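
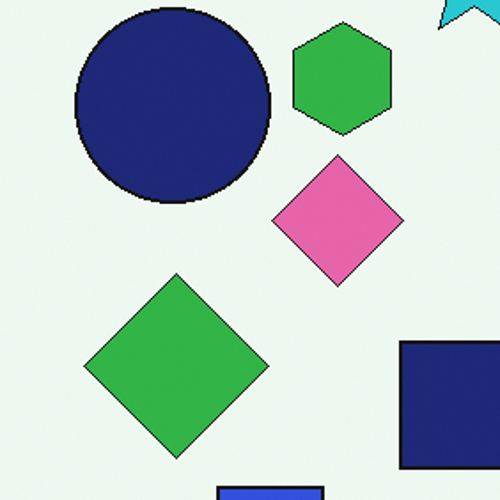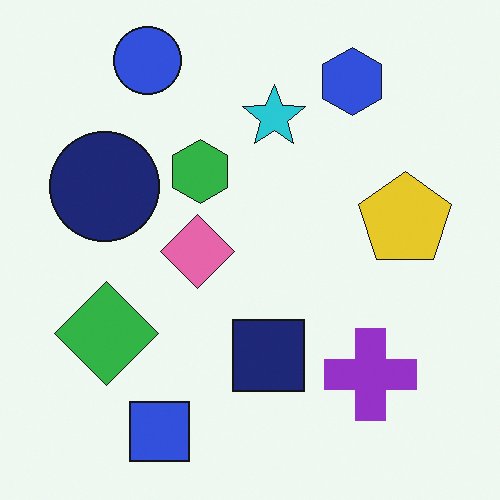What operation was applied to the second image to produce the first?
It was cropped tightly and scaled back up.

The visible shapes are larger and the field of view is narrower; shapes near the original edges may be partly or wholly outside the frame — a crop-and-rescale.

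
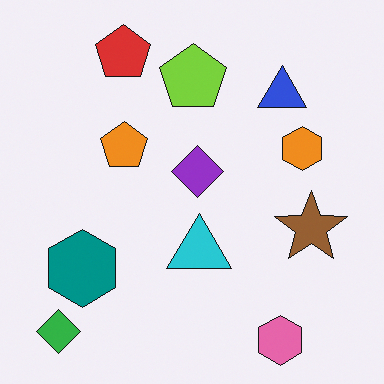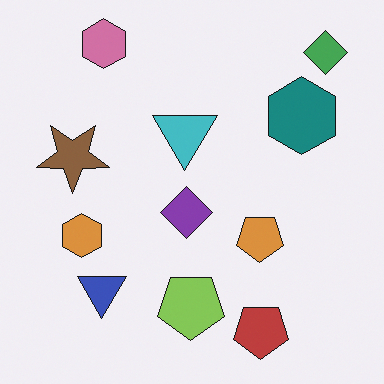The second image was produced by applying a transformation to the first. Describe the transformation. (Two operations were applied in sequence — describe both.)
The transformation is: rotated 180°, then slightly desaturated.

The green diamond sits in the bottom-left of the first image and the top-right of the second — consistent with a whole-image 180° rotation. All colors are more muted and greyish — a global saturation change.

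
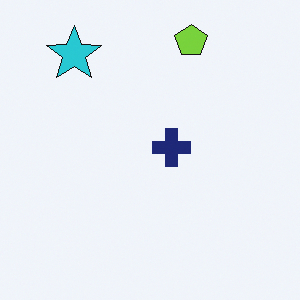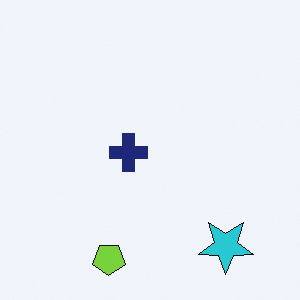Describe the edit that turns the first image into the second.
The second image is the first rotated 180°.

The cyan star sits in the top-left of the first image and the bottom-right of the second — consistent with a whole-image 180° rotation.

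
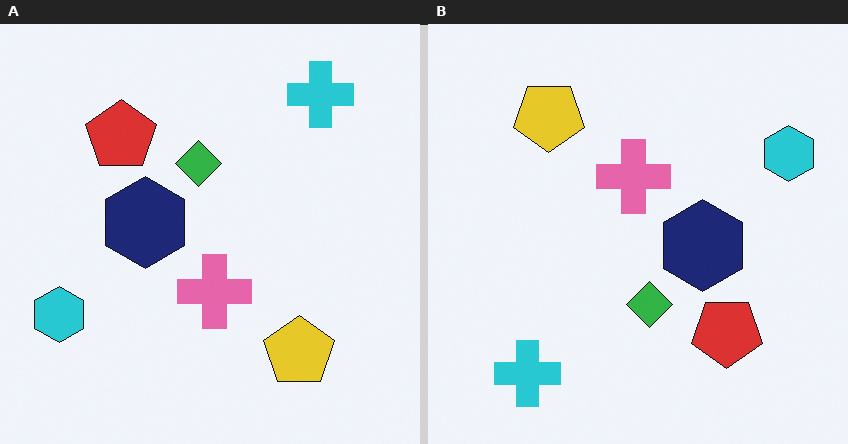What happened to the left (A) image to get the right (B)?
Rotated 180°.

The cyan cross sits in the top-right of the left (A) image and the bottom-left of the right (B) — consistent with a whole-image 180° rotation.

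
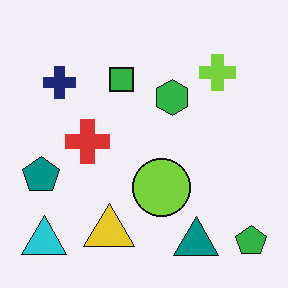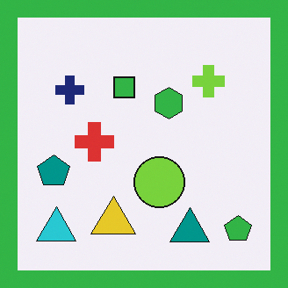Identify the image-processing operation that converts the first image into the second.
Framed with a green border.

A solid green frame runs around the edge of the second image, with the content slightly shrunk inside it.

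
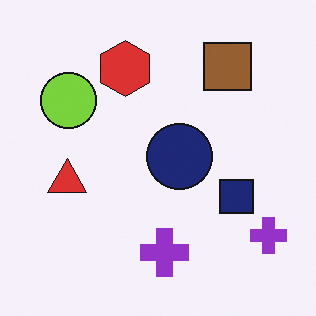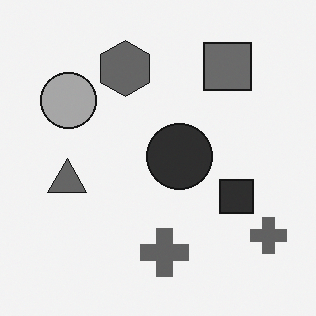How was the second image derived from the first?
The second image is the first converted to grayscale.

All color is removed — every shape is now a shade of grey.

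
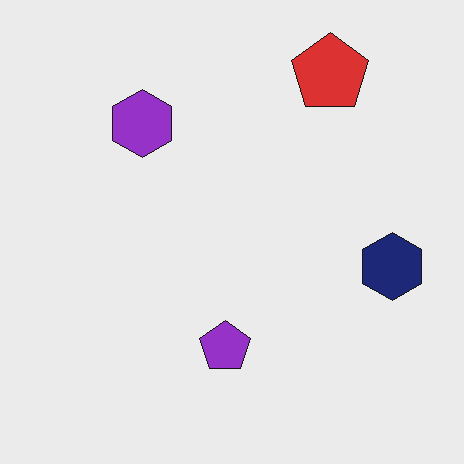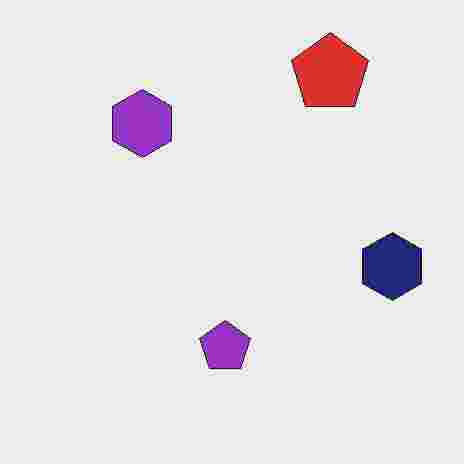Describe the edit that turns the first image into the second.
Heavily JPEG-compressed with obvious blocking artifacts.

Blocky 8×8 compression artifacts appear around shape edges and the flat background shows ringing — characteristic JPEG degradation.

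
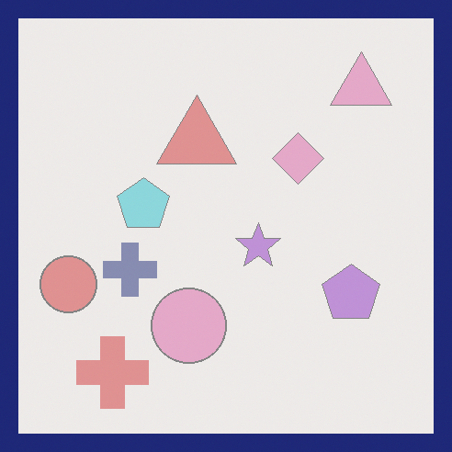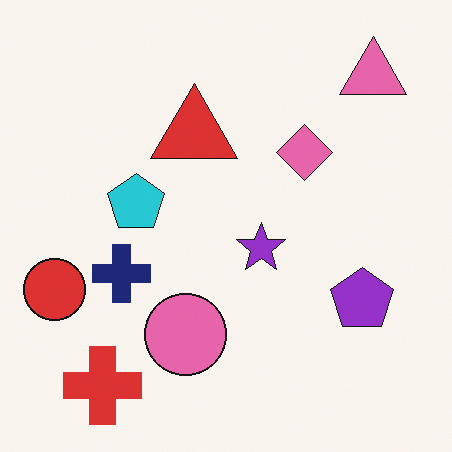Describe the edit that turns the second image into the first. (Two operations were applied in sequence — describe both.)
Washed out (contrast reduced), then framed with a navy border.

Tones are pushed toward mid-grey across the whole image — a global contrast change. A solid navy frame runs around the edge of the first image, with the content slightly shrunk inside it.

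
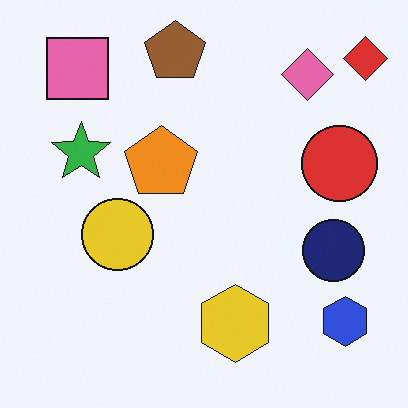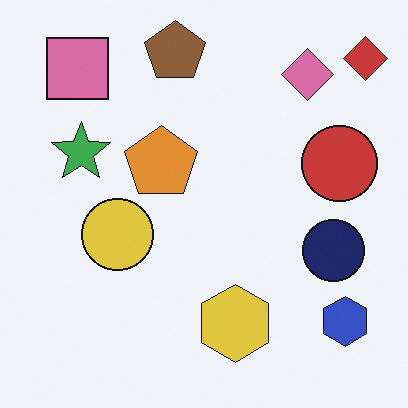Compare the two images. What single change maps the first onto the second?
This is the original image slightly desaturated.

All colors are more muted and greyish — a global saturation change.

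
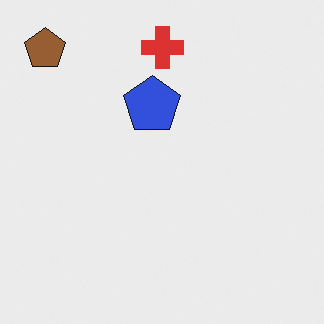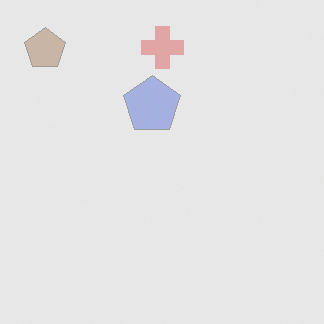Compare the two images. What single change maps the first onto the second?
It was washed out (contrast reduced).

Tones are pushed toward mid-grey across the whole image — a global contrast change.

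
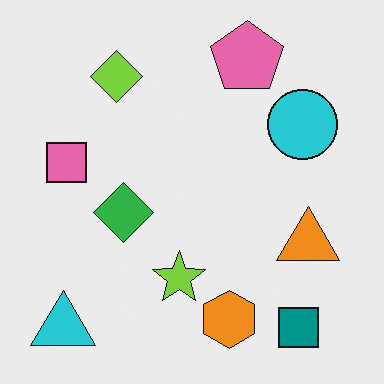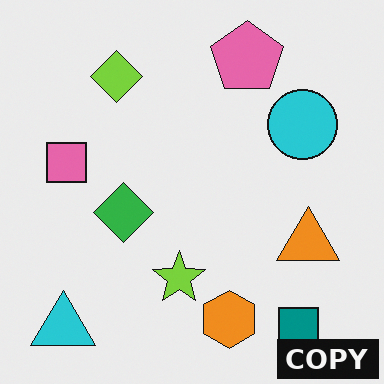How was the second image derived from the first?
It was watermarked with the text "COPY" in the lower-right corner.

A dark label reading "COPY" appears in the lower-right corner.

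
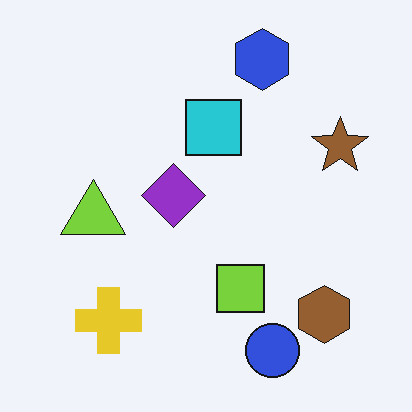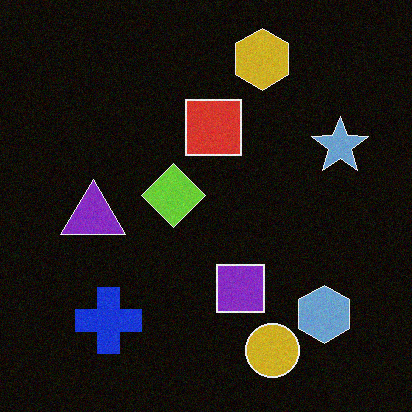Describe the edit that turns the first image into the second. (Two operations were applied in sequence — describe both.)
It was degraded with light additive noise, then color-inverted (negative).

Random speckle covers the whole image, including the flat background. The light background has become dark and every shape's color is its complement — a photographic negative.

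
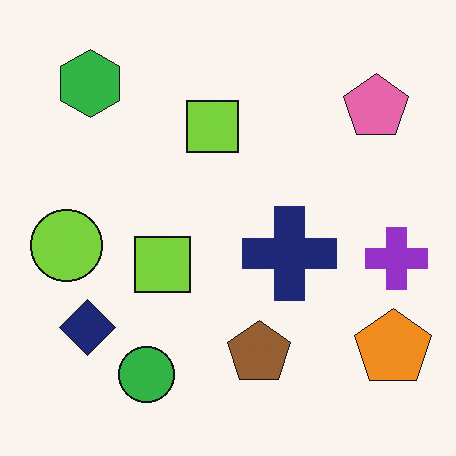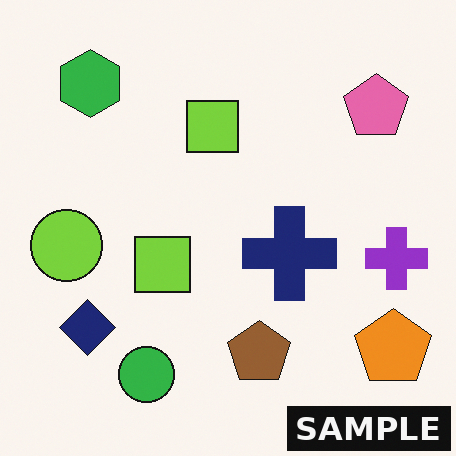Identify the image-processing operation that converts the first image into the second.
The second image is the first watermarked with the text "SAMPLE" in the lower-right corner.

A dark label reading "SAMPLE" appears in the lower-right corner.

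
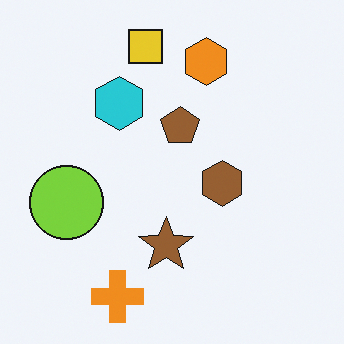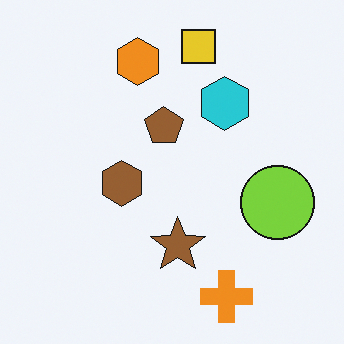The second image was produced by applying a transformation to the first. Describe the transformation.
The second image is the first flipped horizontally (left ↔ right).

The lime circle is in the left of the first image and the right of the second — shapes on opposite sides of the vertical midline have swapped in a mirror flip.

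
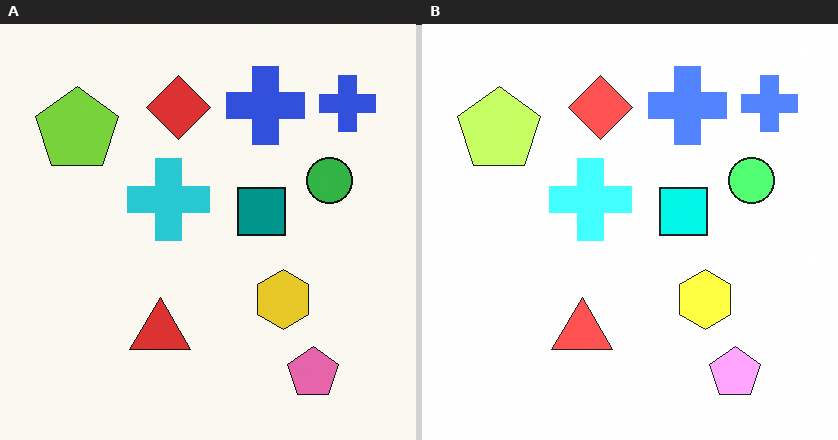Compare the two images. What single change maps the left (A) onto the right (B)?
The transformation is: substantially brightened.

Every pixel — background and shapes alike — is uniformly brightened.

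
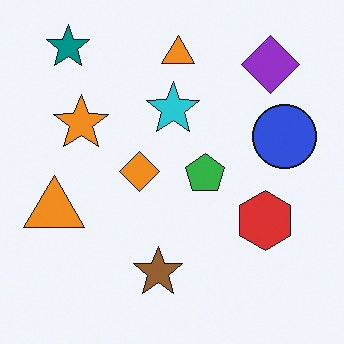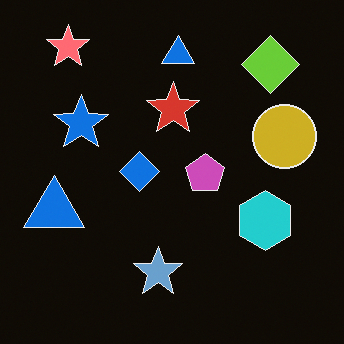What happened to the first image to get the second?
This is the original image color-inverted (negative).

The light background has become dark and every shape's color is its complement — a photographic negative.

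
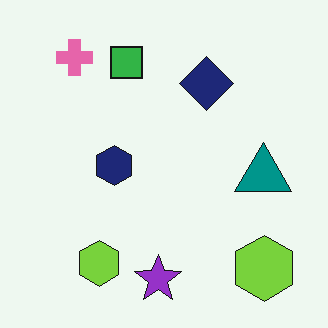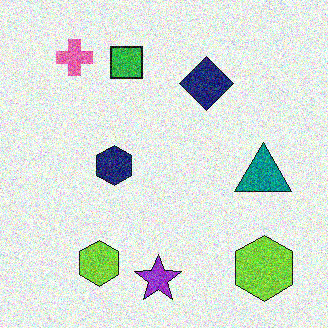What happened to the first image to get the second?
The transformation is: degraded with a thick layer of grain.

Random speckle covers the whole image, including the flat background.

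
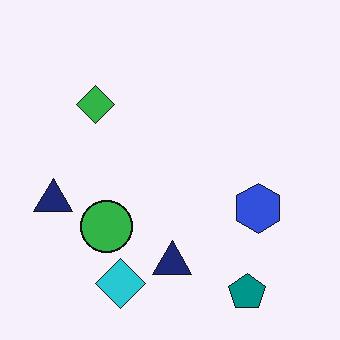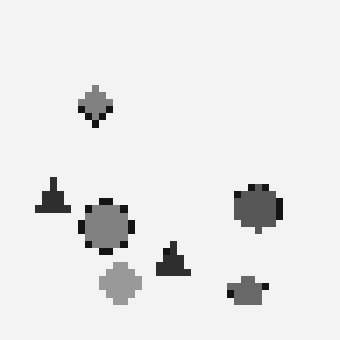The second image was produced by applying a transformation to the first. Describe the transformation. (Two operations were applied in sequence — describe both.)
The second image is the first converted to grayscale, then moderately pixelated.

All color is removed — every shape is now a shade of grey. Shapes are reduced to large square blocks; fine edges and outlines are lost — a downscale-then-upscale (mosaic) effect.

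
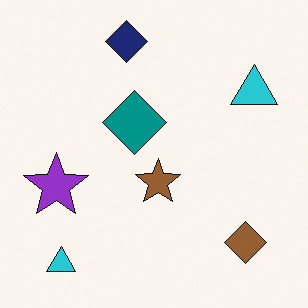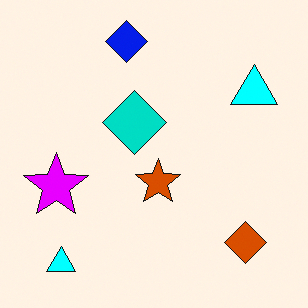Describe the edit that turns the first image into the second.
The image was made much more vivid (saturation change).

All colors are more vivid — a global saturation change.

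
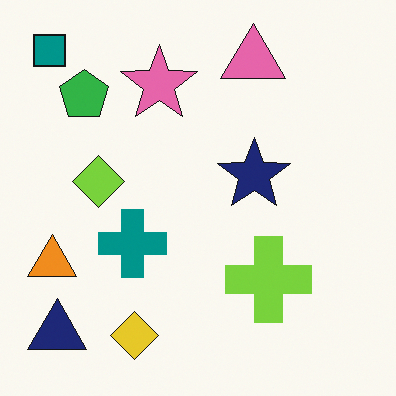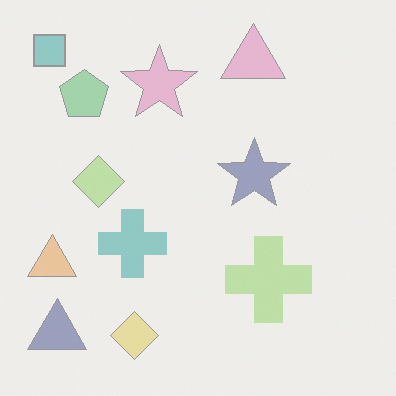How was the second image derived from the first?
Given much lower contrast.

Tones are pushed toward mid-grey across the whole image — a global contrast change.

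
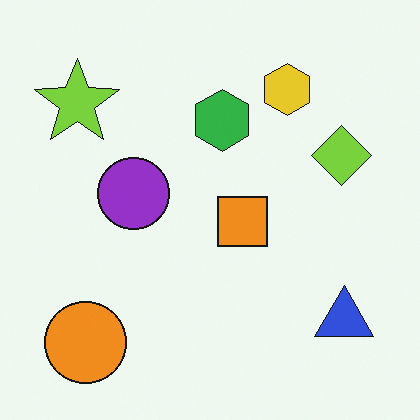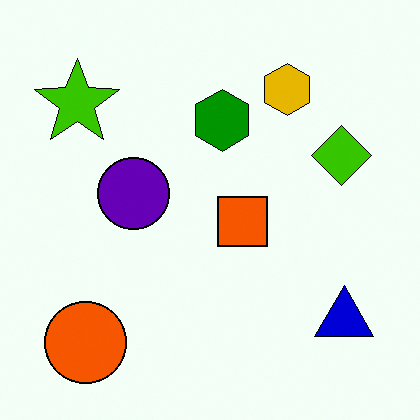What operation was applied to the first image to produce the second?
Boosted in contrast.

Tones are pushed away from mid-grey across the whole image — a global contrast change.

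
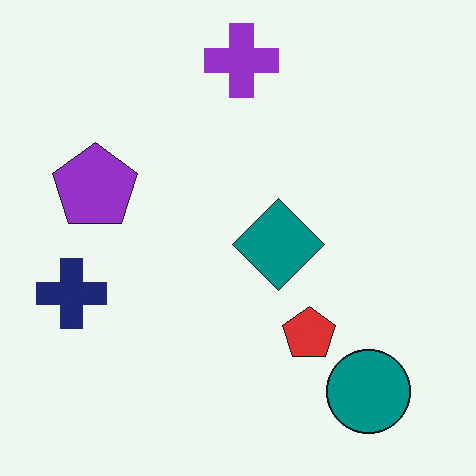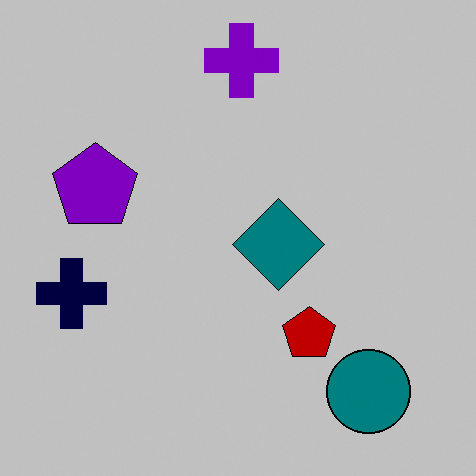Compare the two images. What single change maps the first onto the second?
The image was aggressively posterized.

Each flat color has snapped to a coarser quantized level — most visibly, the near-white background has dropped to a flat grey.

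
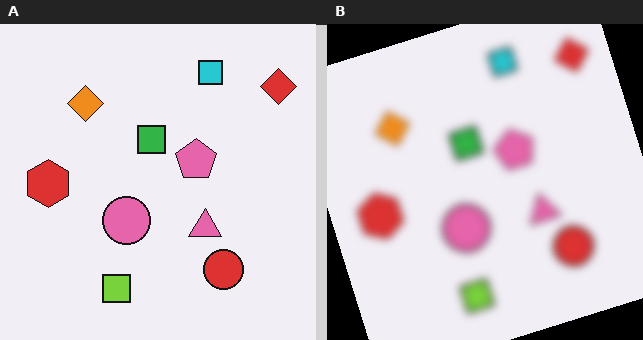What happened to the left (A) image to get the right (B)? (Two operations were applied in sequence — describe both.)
It was noticeably gaussian-blurred, then rotated counter-clockwise by a moderate amount.

Shape edges and outlines are uniformly softened across the whole image. Every shape is tilted by the same angle and the image corners show triangular fill wedges — a whole-image rotation by a non-right angle.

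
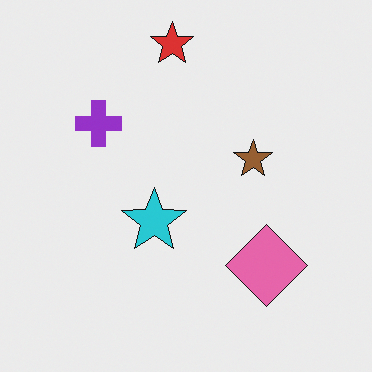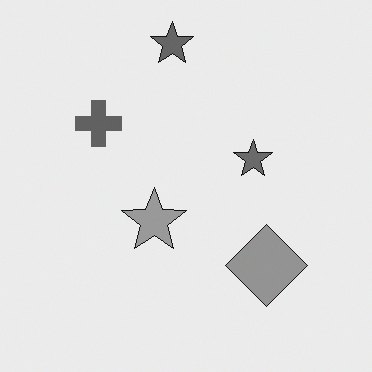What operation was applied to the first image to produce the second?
It was converted to grayscale.

All color is removed — every shape is now a shade of grey.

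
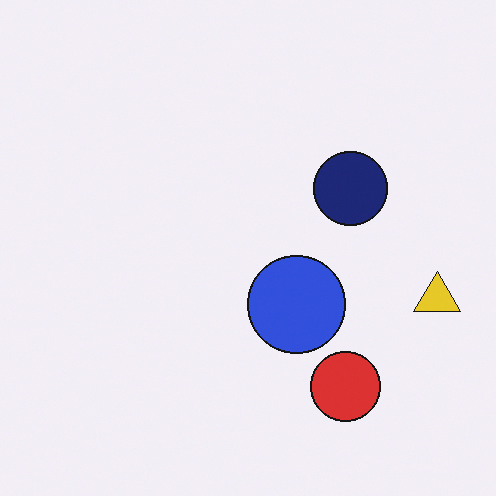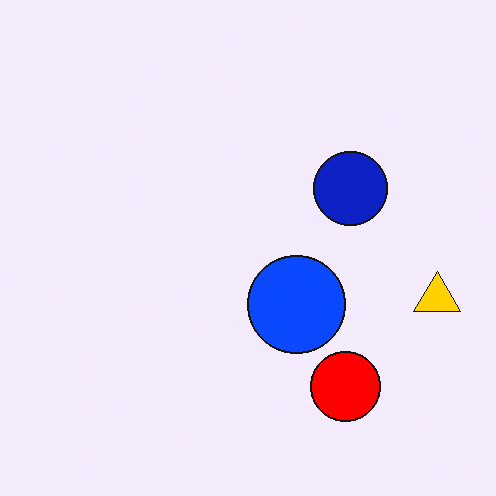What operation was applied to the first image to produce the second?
This is the original image heavily oversaturated.

All colors are more vivid — a global saturation change.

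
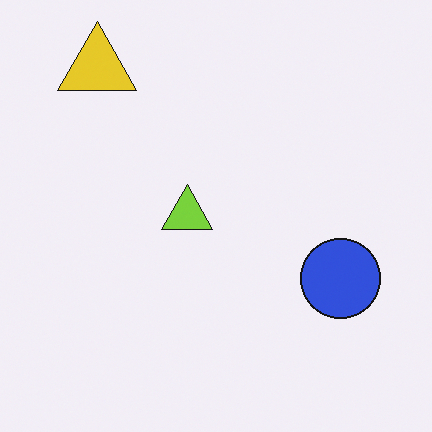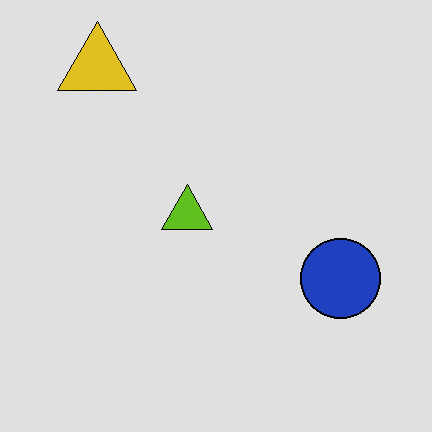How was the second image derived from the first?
The second image is the first moderately posterized.

Each flat color has snapped to a coarser quantized level — most visibly, the near-white background has dropped to a flat grey.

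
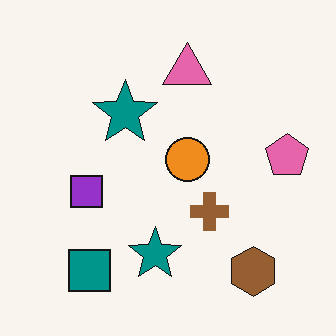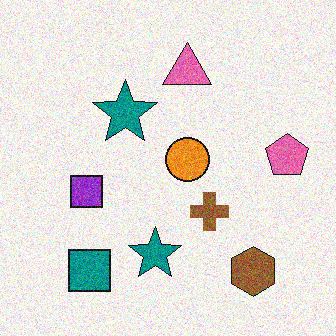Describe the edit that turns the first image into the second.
It was degraded with moderate additive noise.

Random speckle covers the whole image, including the flat background.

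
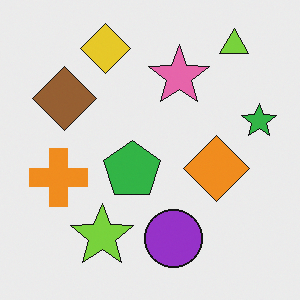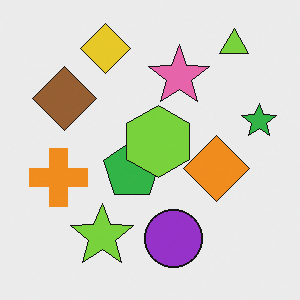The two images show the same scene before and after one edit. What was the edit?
The transformation is: overlaid with an additional lime hexagon.

A lime hexagon appears in the second image that is absent from the first.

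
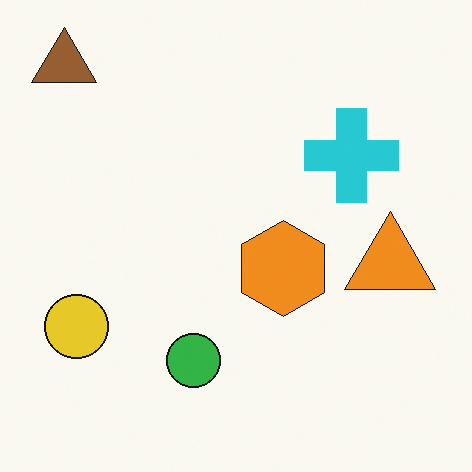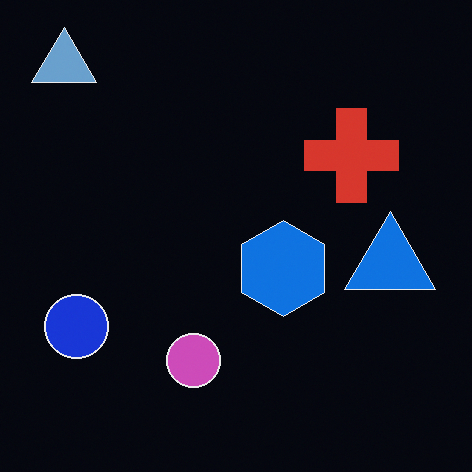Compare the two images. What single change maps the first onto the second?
Color-inverted (negative).

The light background has become dark and every shape's color is its complement — a photographic negative.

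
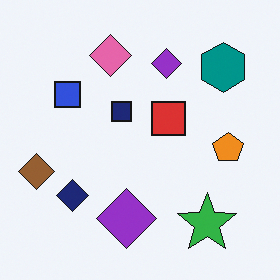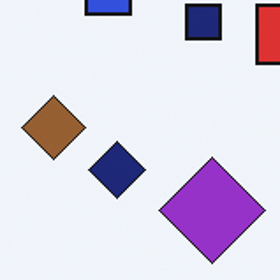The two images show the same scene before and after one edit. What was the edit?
The second image is the first cropped to a noticeably smaller region and rescaled.

The visible shapes are larger and the field of view is narrower; shapes near the original edges may be partly or wholly outside the frame — a crop-and-rescale.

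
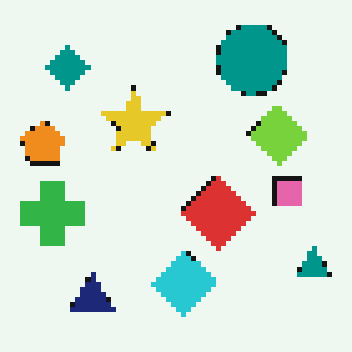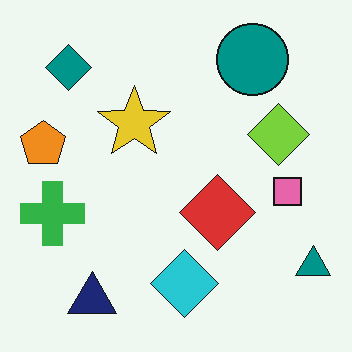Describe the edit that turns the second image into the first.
The first image is the second lightly pixelated (a mild mosaic effect).

Shapes are reduced to large square blocks; fine edges and outlines are lost — a downscale-then-upscale (mosaic) effect.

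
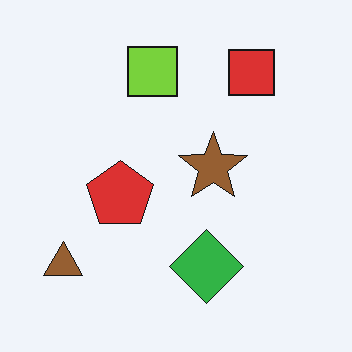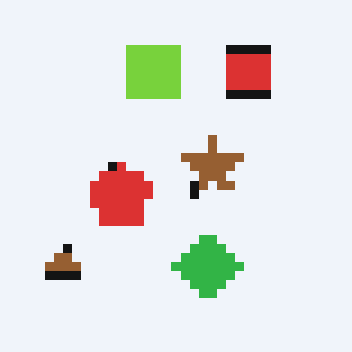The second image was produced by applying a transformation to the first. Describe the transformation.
The image was coarsely pixelated.

Shapes are reduced to large square blocks; fine edges and outlines are lost — a downscale-then-upscale (mosaic) effect.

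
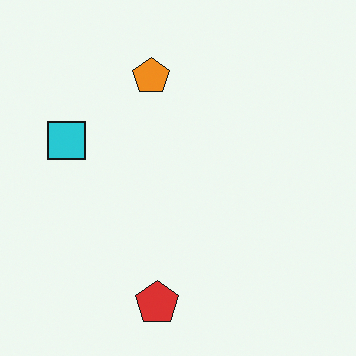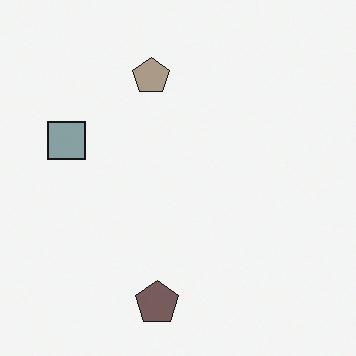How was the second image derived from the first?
The image was made much more muted (saturation change).

All colors are more muted and greyish — a global saturation change.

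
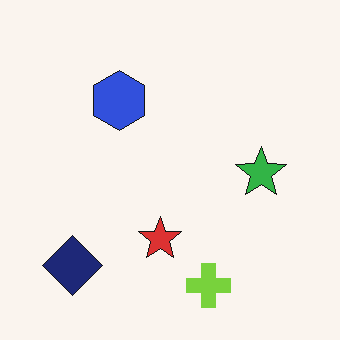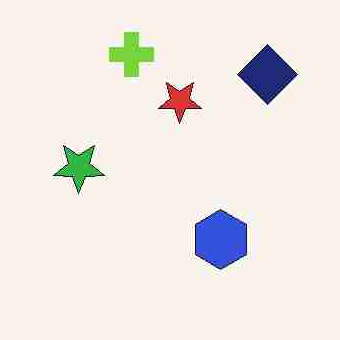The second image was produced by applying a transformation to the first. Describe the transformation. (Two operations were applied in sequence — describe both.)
The transformation is: heavily JPEG-compressed with obvious blocking artifacts, then rotated 180°.

Blocky 8×8 compression artifacts appear around shape edges and the flat background shows ringing — characteristic JPEG degradation. The navy diamond sits in the bottom-left of the first image and the top-right of the second — consistent with a whole-image 180° rotation.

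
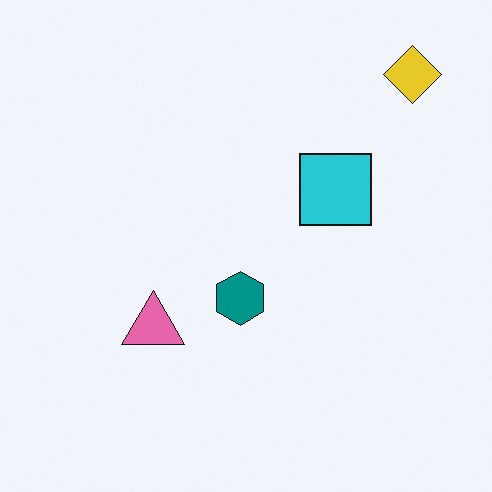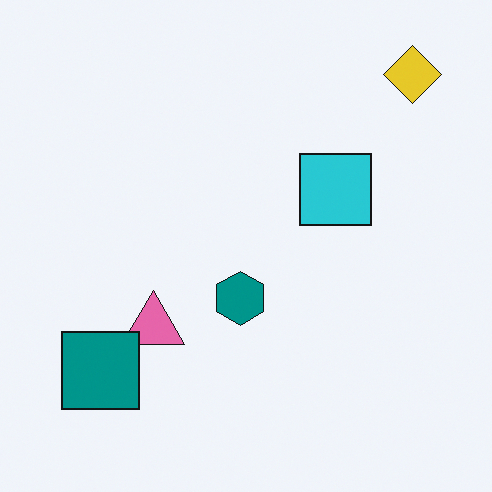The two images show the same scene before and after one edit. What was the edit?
The second image is the first overlaid with an additional teal square.

A teal square appears in the second image that is absent from the first.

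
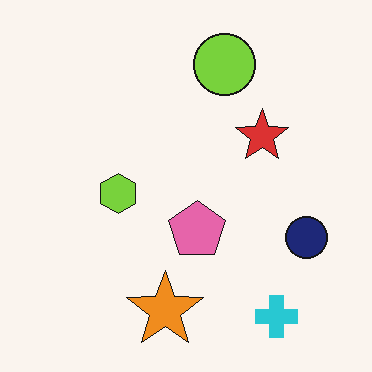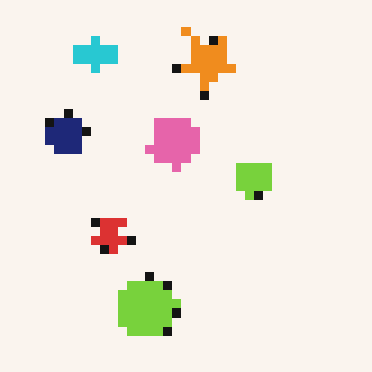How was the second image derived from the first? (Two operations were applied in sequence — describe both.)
The second image is the first rotated 180°, then coarsely pixelated.

The cyan cross sits in the bottom-right of the first image and the top-left of the second — consistent with a whole-image 180° rotation. Shapes are reduced to large square blocks; fine edges and outlines are lost — a downscale-then-upscale (mosaic) effect.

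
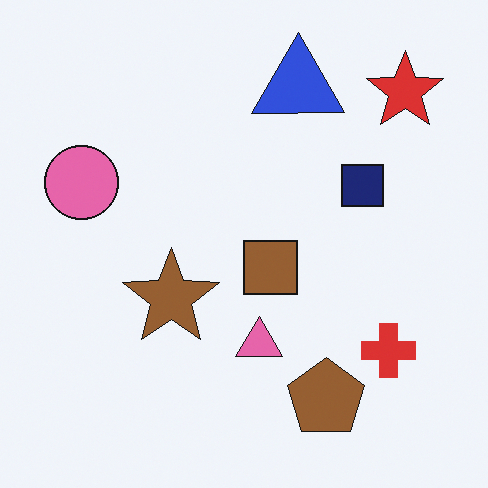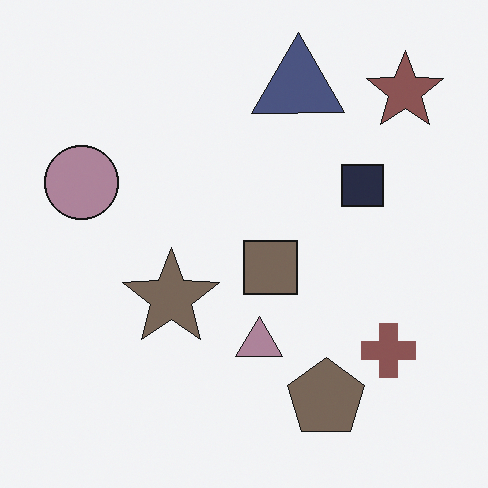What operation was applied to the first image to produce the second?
It was heavily desaturated.

All colors are more muted and greyish — a global saturation change.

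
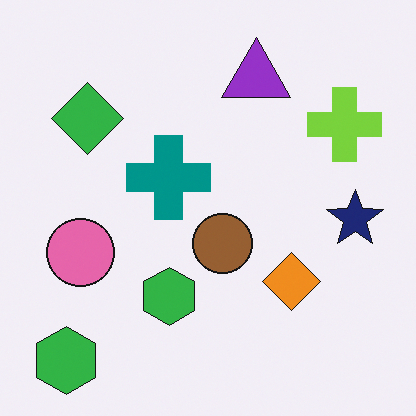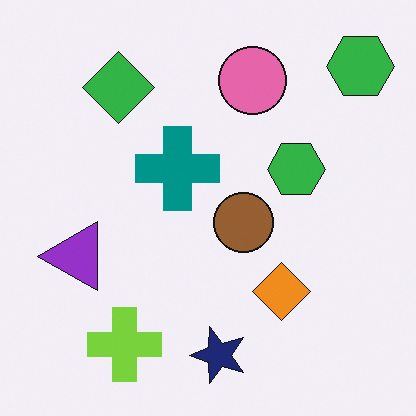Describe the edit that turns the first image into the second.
The transformation is: transposed (reflected across the top-left ↔ bottom-right diagonal).

Shapes have swapped their row and column positions — what was in the top-right is now in the bottom-left — a diagonal reflection.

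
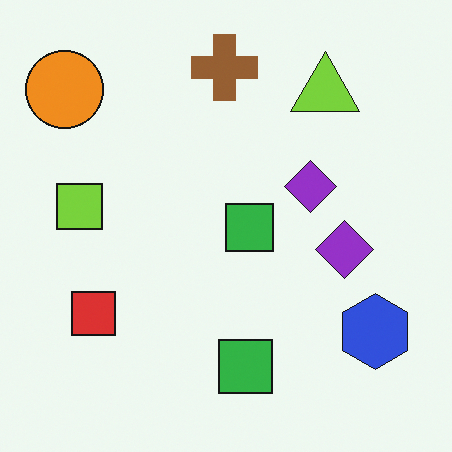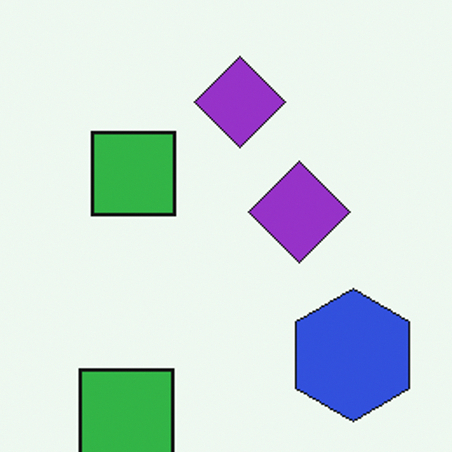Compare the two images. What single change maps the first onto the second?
The transformation is: cropped tightly and scaled back up.

The visible shapes are larger and the field of view is narrower; shapes near the original edges may be partly or wholly outside the frame — a crop-and-rescale.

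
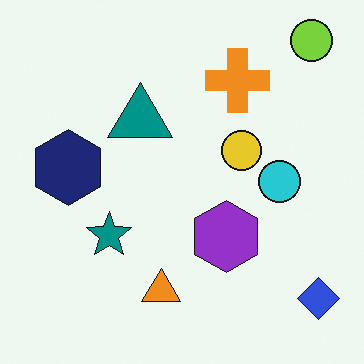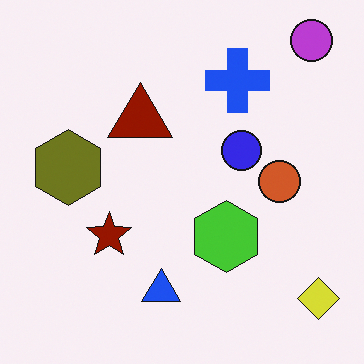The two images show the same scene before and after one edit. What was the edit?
The second image is the first hue-shifted through roughly half the color wheel.

Every shape's color has rotated by the same amount around the hue wheel — a uniform hue shift.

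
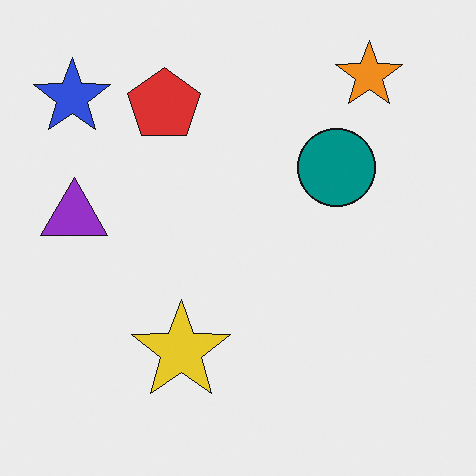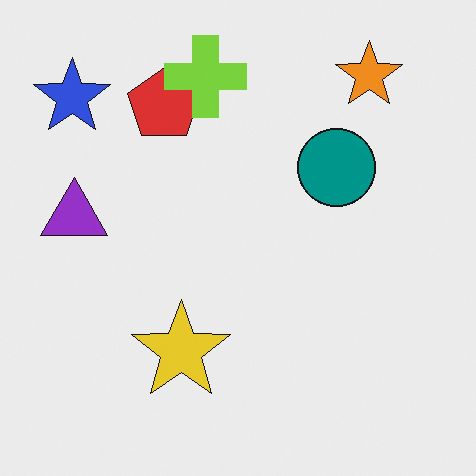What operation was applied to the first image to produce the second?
This is the original image overlaid with an additional lime cross.

A lime cross appears in the second image that is absent from the first.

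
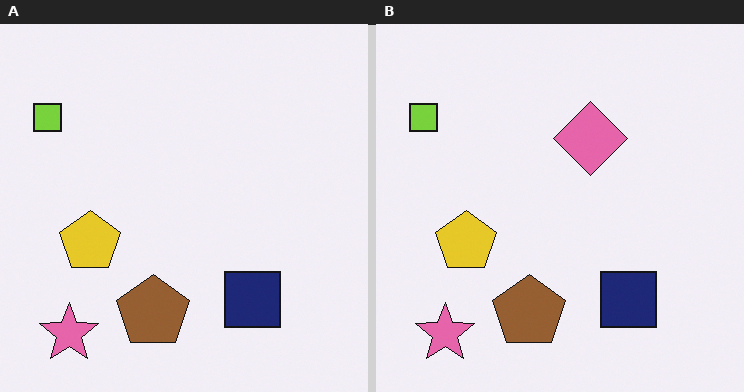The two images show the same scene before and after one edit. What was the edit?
Overlaid with an additional pink diamond.

A pink diamond appears in the right (B) image that is absent from the left (A).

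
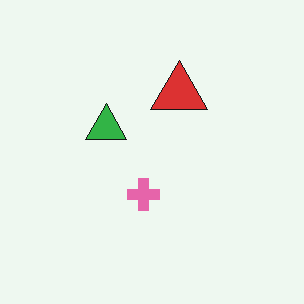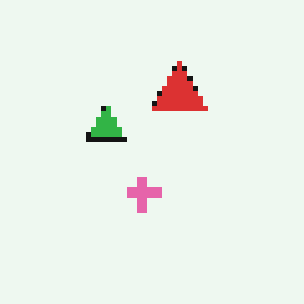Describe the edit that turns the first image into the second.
It was mildly pixelated.

Shapes are reduced to large square blocks; fine edges and outlines are lost — a downscale-then-upscale (mosaic) effect.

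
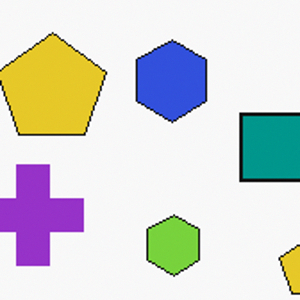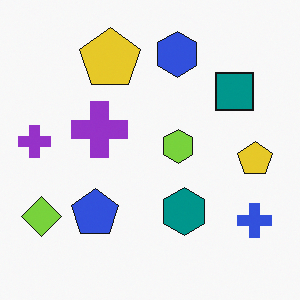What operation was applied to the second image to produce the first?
It was cropped tightly and scaled back up.

The visible shapes are larger and the field of view is narrower; shapes near the original edges may be partly or wholly outside the frame — a crop-and-rescale.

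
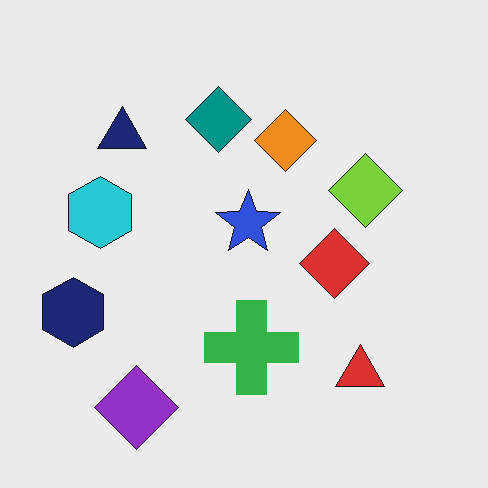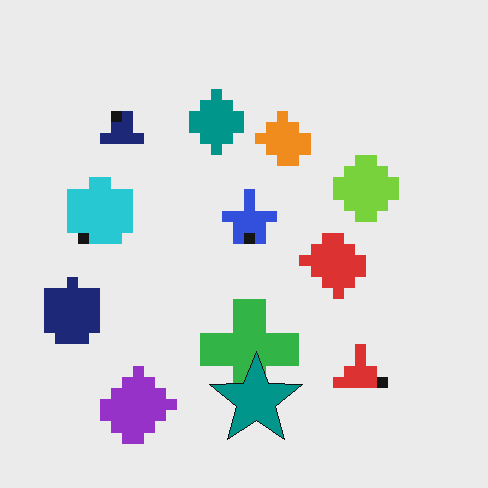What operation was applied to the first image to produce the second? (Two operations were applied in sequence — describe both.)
Coarsely pixelated, then overlaid with an additional teal star.

Shapes are reduced to large square blocks; fine edges and outlines are lost — a downscale-then-upscale (mosaic) effect. A teal star appears in the second image that is absent from the first.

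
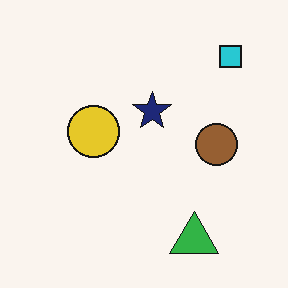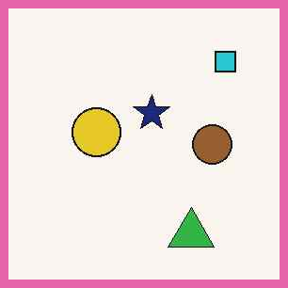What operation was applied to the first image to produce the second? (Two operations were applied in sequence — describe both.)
The second image is the first given moderate JPEG compression, then framed with a pink border.

Blocky 8×8 compression artifacts appear around shape edges and the flat background shows ringing — characteristic JPEG degradation. A solid pink frame runs around the edge of the second image, with the content slightly shrunk inside it.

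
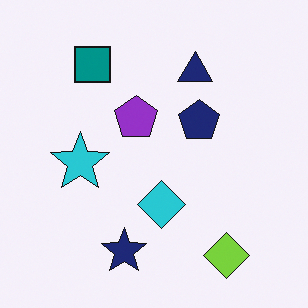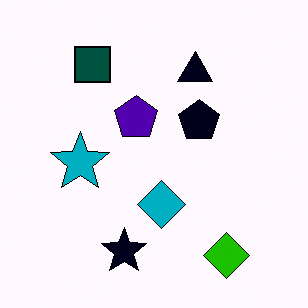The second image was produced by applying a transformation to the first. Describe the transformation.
The image was given much higher contrast.

Tones are pushed away from mid-grey across the whole image — a global contrast change.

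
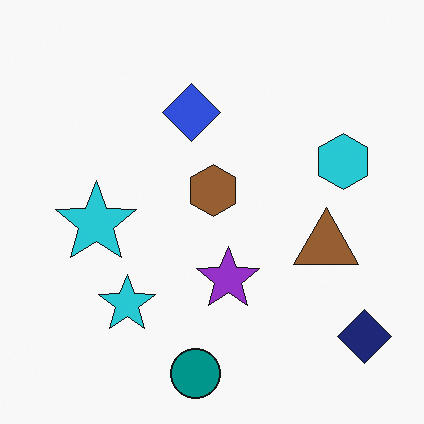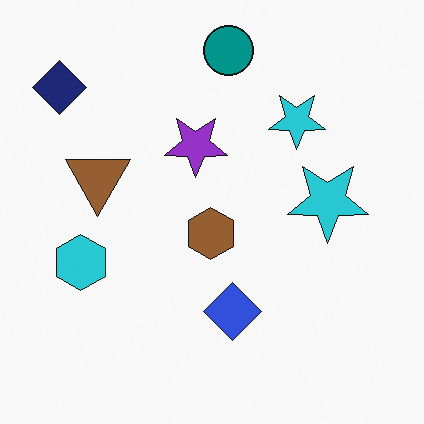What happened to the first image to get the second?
It was rotated 180°.

The navy diamond sits in the bottom-right of the first image and the top-left of the second — consistent with a whole-image 180° rotation.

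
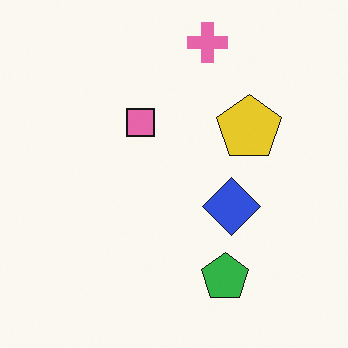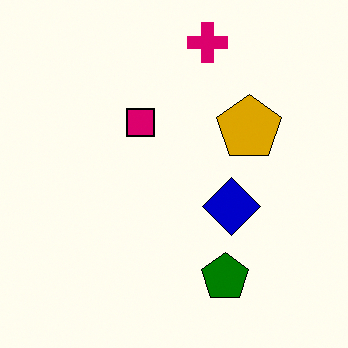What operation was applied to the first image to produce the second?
The transformation is: given much higher contrast.

Tones are pushed away from mid-grey across the whole image — a global contrast change.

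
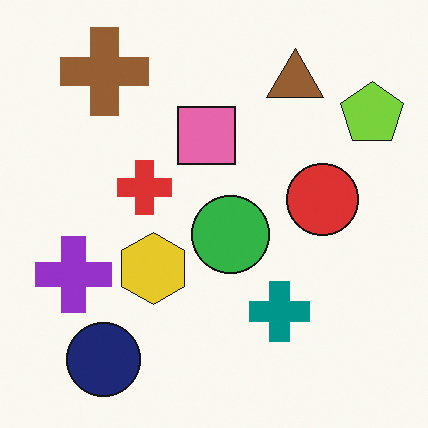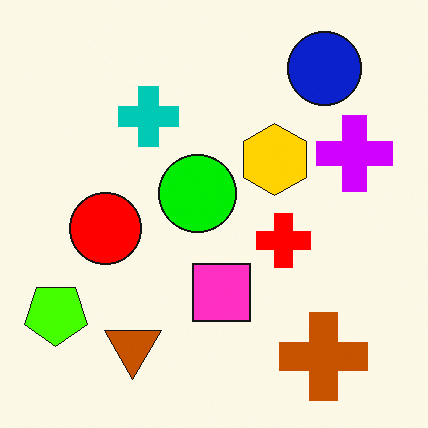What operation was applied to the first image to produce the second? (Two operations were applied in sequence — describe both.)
It was rotated 180°, then heavily oversaturated.

The lime pentagon sits in the top-right of the first image and the bottom-left of the second — consistent with a whole-image 180° rotation. All colors are more vivid — a global saturation change.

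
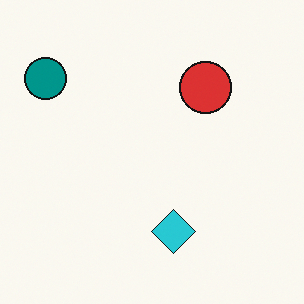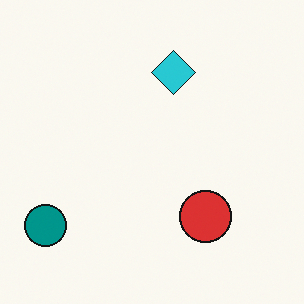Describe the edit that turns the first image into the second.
This is the original image flipped vertically (top ↔ bottom).

The cyan diamond is in the bottom of the first image and the top of the second — shapes on opposite sides of the horizontal midline have swapped in a mirror flip.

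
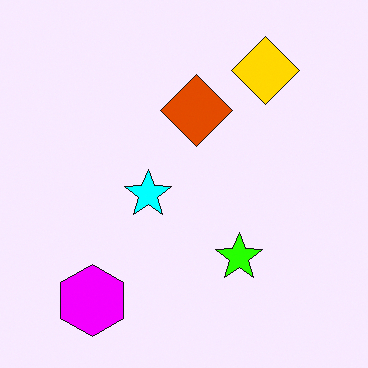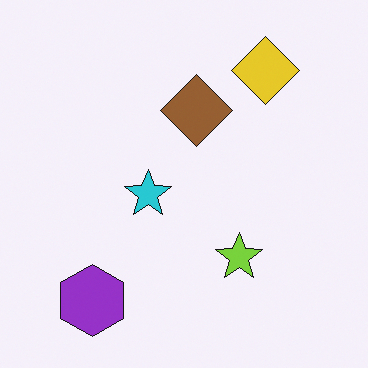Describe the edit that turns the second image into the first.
The transformation is: heavily oversaturated.

All colors are more vivid — a global saturation change.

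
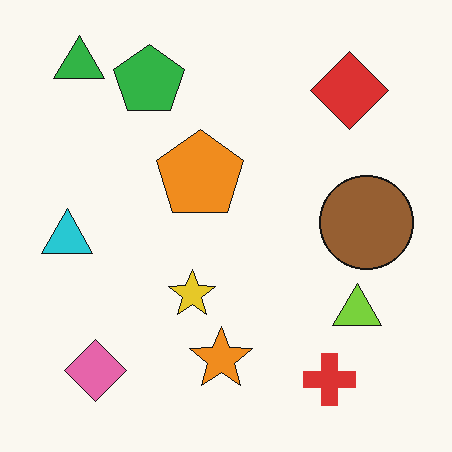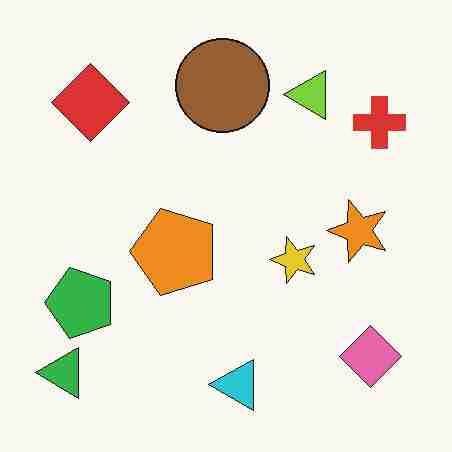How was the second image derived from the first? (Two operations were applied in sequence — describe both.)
It was rotated 90° counter-clockwise, then heavily JPEG-compressed with obvious blocking artifacts.

The green triangle sits in the top-left of the first image and the bottom-left of the second — consistent with a whole-image 90° counter-clockwise rotation. Blocky 8×8 compression artifacts appear around shape edges and the flat background shows ringing — characteristic JPEG degradation.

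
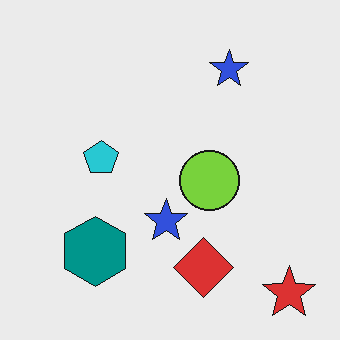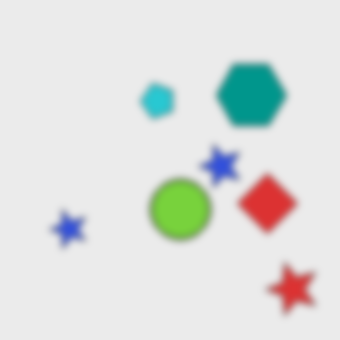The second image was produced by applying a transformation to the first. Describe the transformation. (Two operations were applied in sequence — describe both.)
It was moderately blurred, then transposed (reflected across the top-left ↔ bottom-right diagonal).

Shape edges and outlines are uniformly softened across the whole image. Shapes have swapped their row and column positions — what was in the top-right is now in the bottom-left — a diagonal reflection.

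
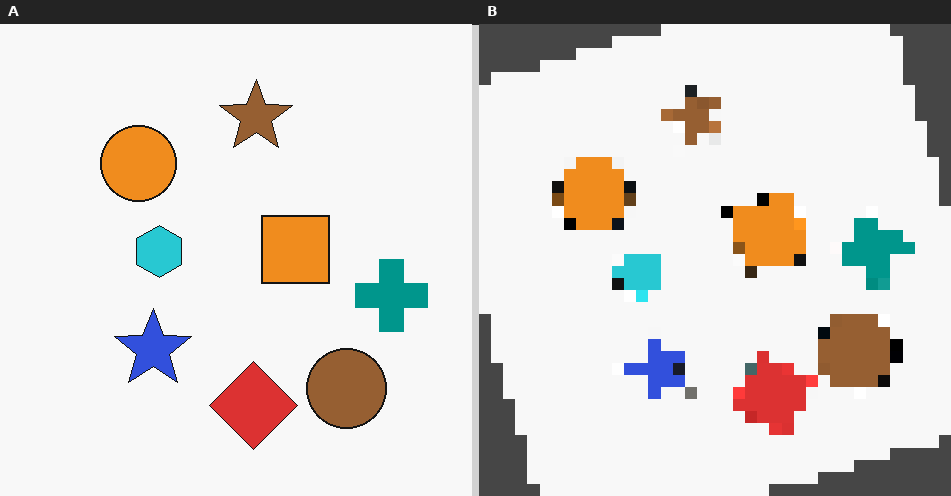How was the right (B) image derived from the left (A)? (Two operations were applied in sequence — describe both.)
This is the original image rotated counter-clockwise by a clearly visible amount, then coarsely pixelated.

Every shape is tilted by the same angle and the image corners show triangular fill wedges — a whole-image rotation by a non-right angle. Shapes are reduced to large square blocks; fine edges and outlines are lost — a downscale-then-upscale (mosaic) effect.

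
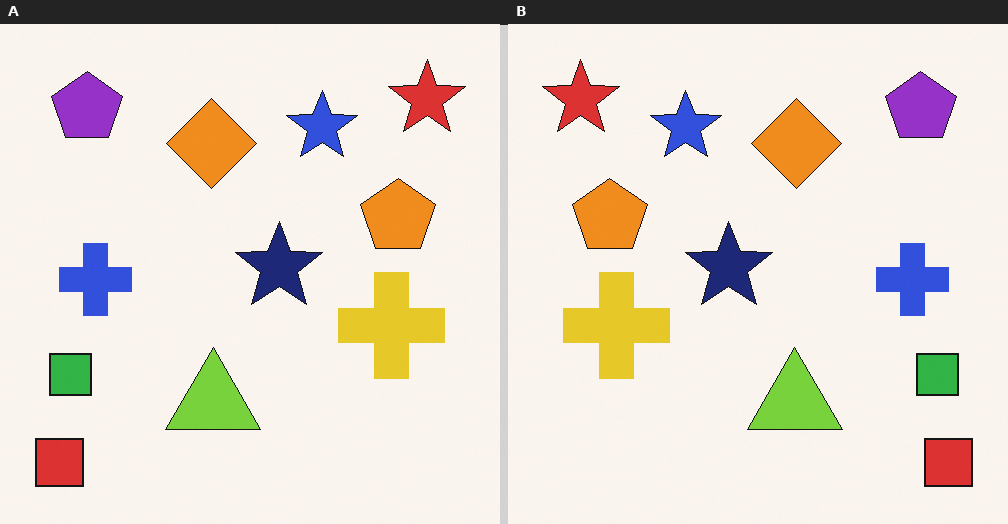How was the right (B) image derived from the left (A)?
The transformation is: flipped horizontally (left ↔ right).

The red square is in the bottom-left of the left (A) image and the bottom-right of the right (B) — shapes on opposite sides of the vertical midline have swapped in a mirror flip.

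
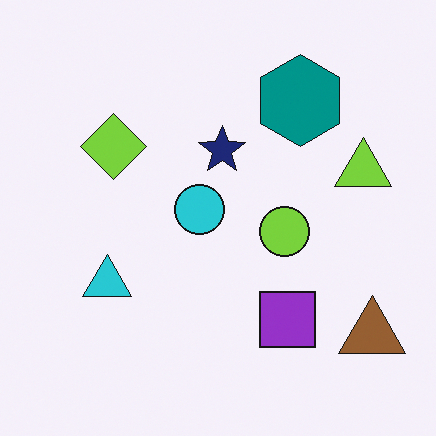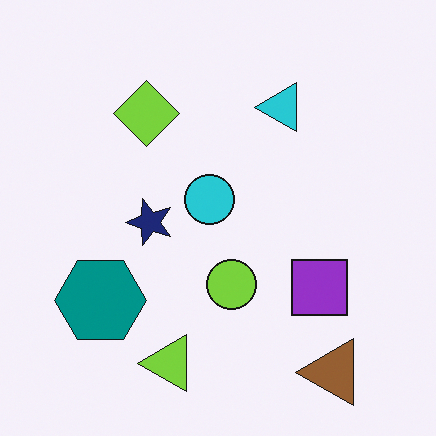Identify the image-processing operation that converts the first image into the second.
The transformation is: transposed (reflected across the top-left ↔ bottom-right diagonal).

Shapes have swapped their row and column positions — what was in the top-right is now in the bottom-left — a diagonal reflection.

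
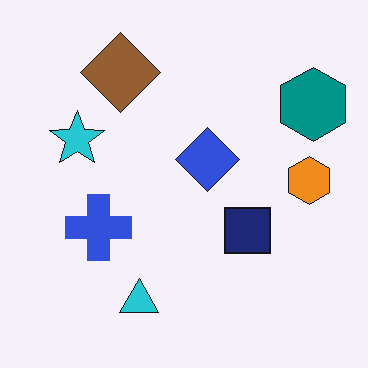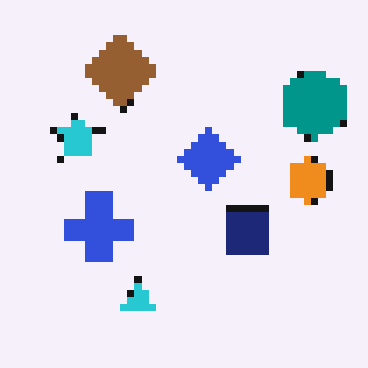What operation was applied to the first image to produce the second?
This is the original image pixelated into visible square blocks.

Shapes are reduced to large square blocks; fine edges and outlines are lost — a downscale-then-upscale (mosaic) effect.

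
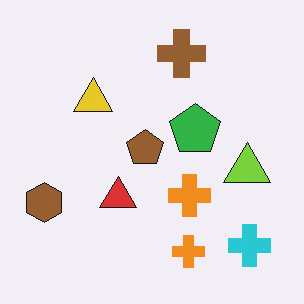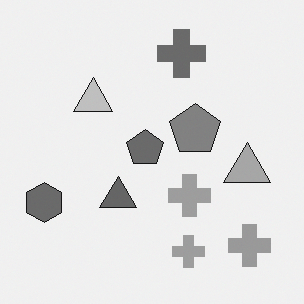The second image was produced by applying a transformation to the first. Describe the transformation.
The image was converted to grayscale.

All color is removed — every shape is now a shade of grey.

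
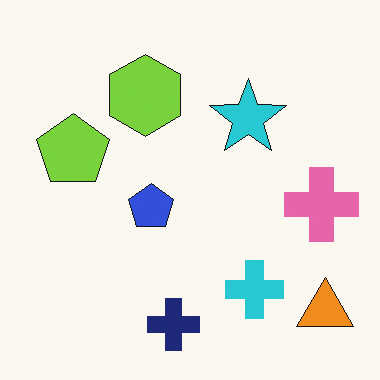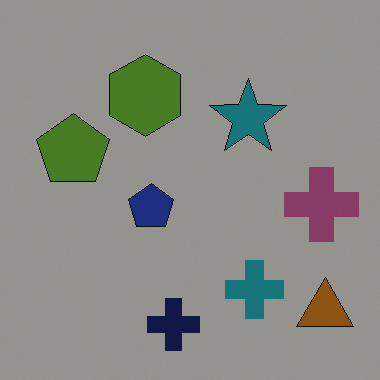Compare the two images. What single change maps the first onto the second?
The transformation is: noticeably darkened.

Every pixel — background and shapes alike — is uniformly darkened.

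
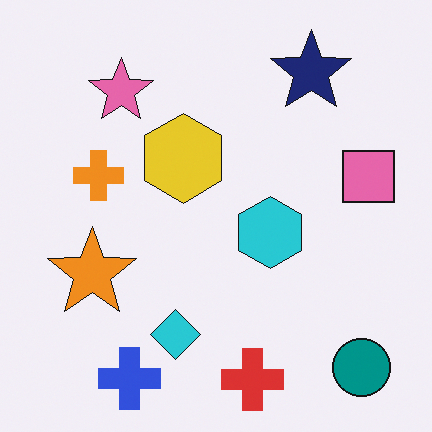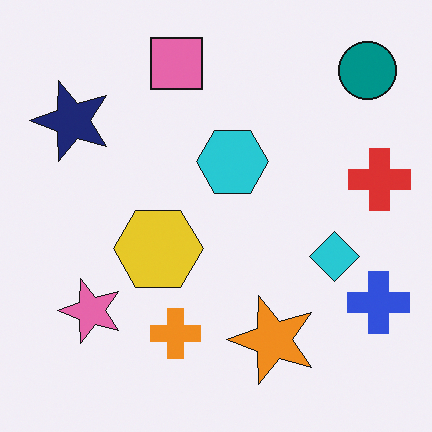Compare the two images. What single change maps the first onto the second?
Rotated 90° counter-clockwise.

The teal circle sits in the bottom-right of the first image and the top-right of the second — consistent with a whole-image 90° counter-clockwise rotation.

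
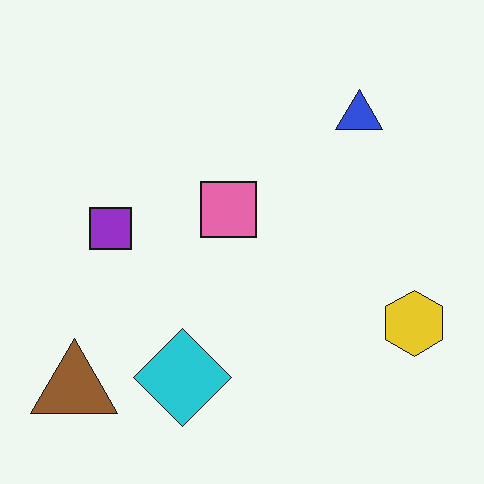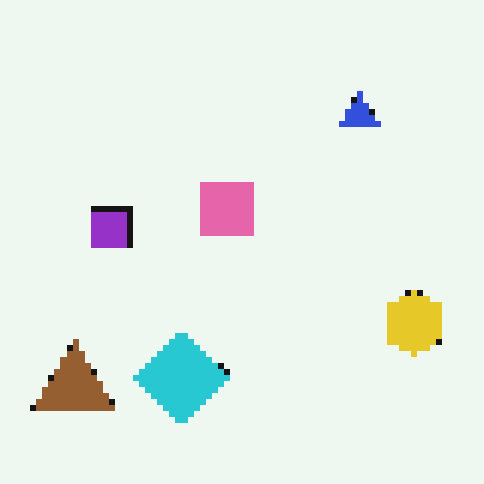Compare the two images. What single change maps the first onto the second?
The transformation is: moderately pixelated.

Shapes are reduced to large square blocks; fine edges and outlines are lost — a downscale-then-upscale (mosaic) effect.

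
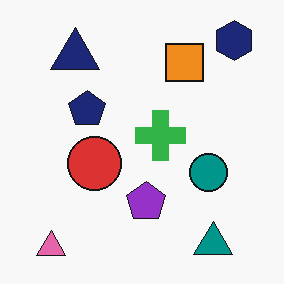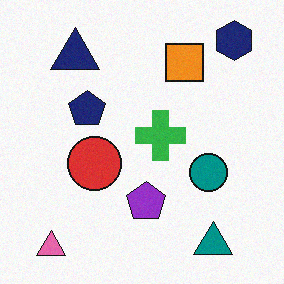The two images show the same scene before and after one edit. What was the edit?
It was degraded with a light layer of grain.

Random speckle covers the whole image, including the flat background.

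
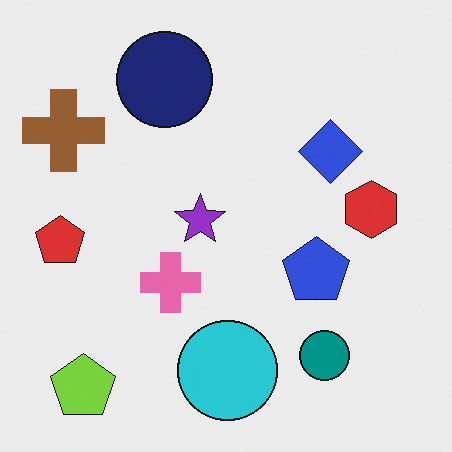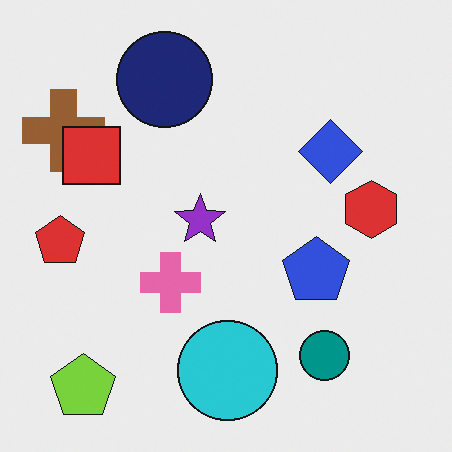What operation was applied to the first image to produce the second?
The second image is the first overlaid with an additional red square.

A red square appears in the second image that is absent from the first.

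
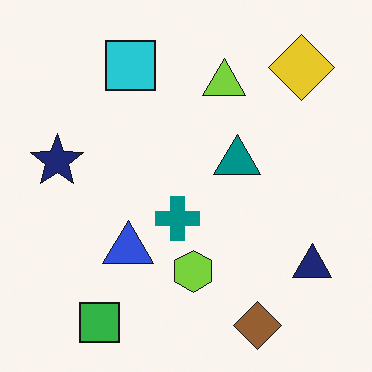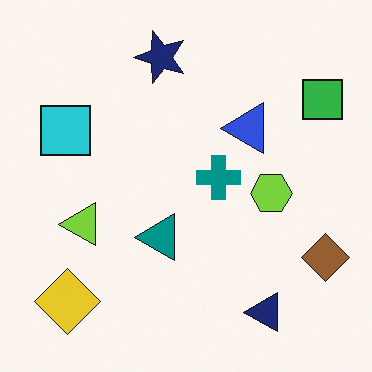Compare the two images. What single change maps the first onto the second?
The second image is the first transposed (reflected across the top-left ↔ bottom-right diagonal).

Shapes have swapped their row and column positions — what was in the top-right is now in the bottom-left — a diagonal reflection.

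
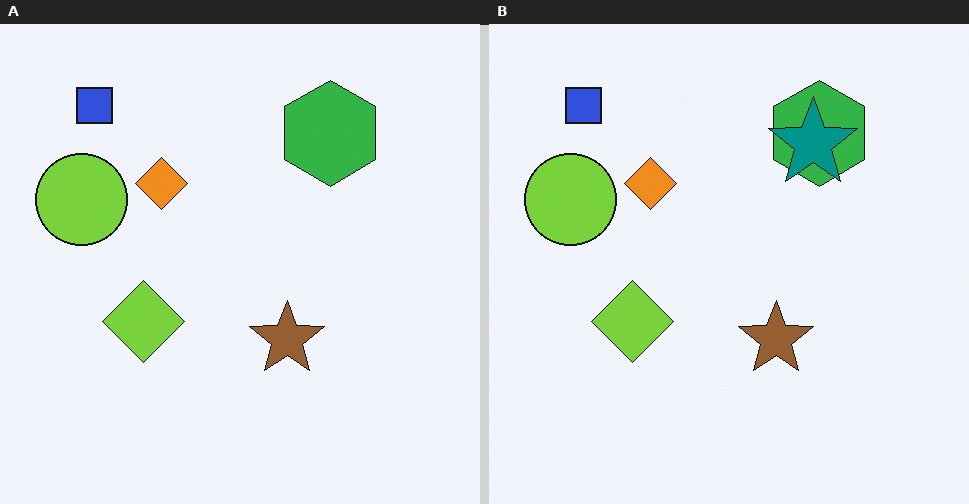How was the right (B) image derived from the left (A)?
It was overlaid with an additional teal star.

A teal star appears in the right (B) image that is absent from the left (A).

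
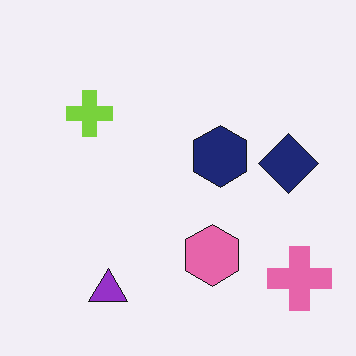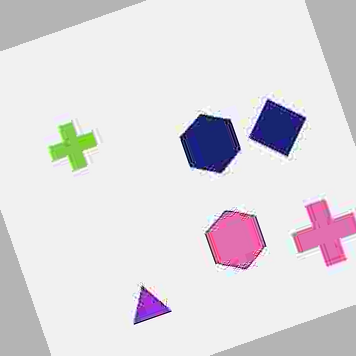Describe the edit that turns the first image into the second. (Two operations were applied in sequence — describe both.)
The second image is the first degraded with heavy JPEG compression, then rotated counter-clockwise by a clearly visible amount.

Blocky 8×8 compression artifacts appear around shape edges and the flat background shows ringing — characteristic JPEG degradation. Every shape is tilted by the same angle and the image corners show triangular fill wedges — a whole-image rotation by a non-right angle.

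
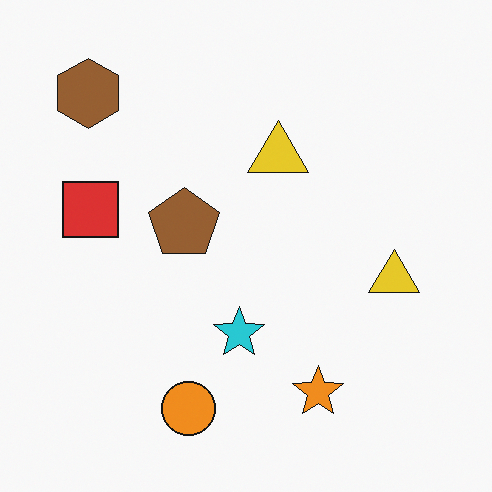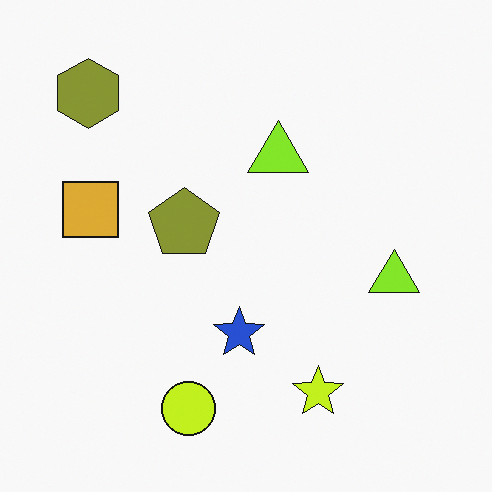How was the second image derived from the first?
It was hue-shifted by a small amount.

Every shape's color has rotated by the same amount around the hue wheel — a uniform hue shift.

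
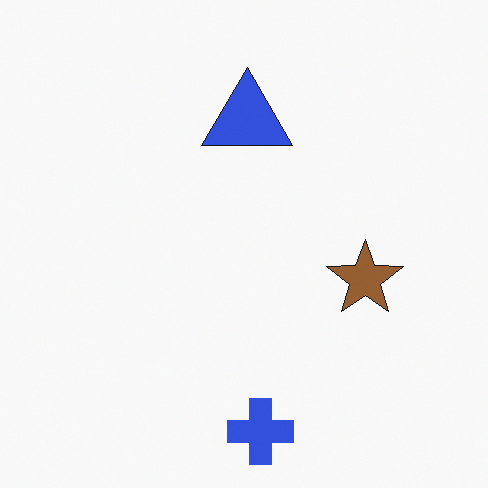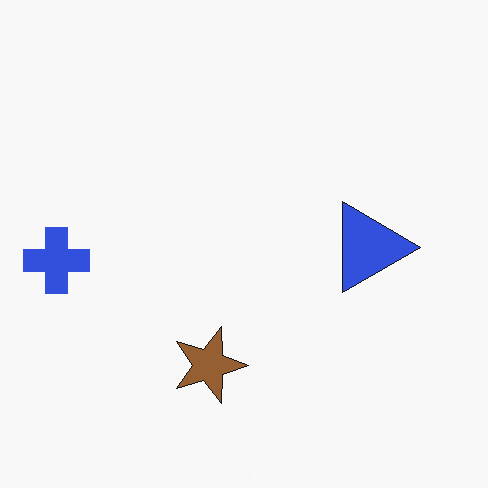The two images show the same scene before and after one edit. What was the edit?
This is the original image rotated 90° clockwise.

The blue cross sits in the bottom of the first image and the left of the second — consistent with a whole-image 90° clockwise rotation.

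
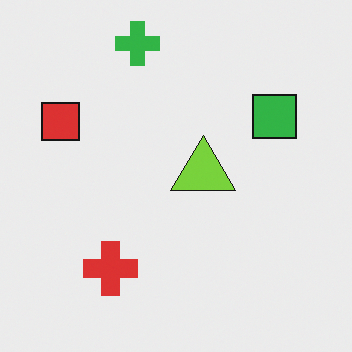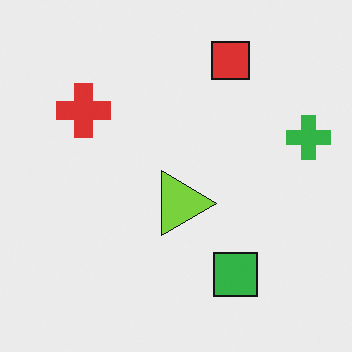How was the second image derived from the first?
This is the original image rotated 90° clockwise.

The green cross sits in the top of the first image and the right of the second — consistent with a whole-image 90° clockwise rotation.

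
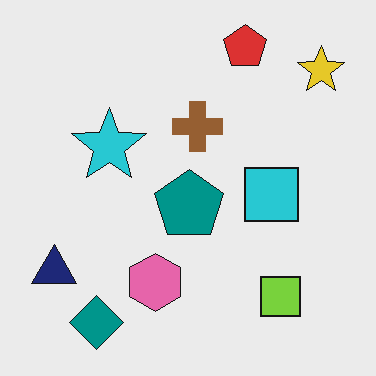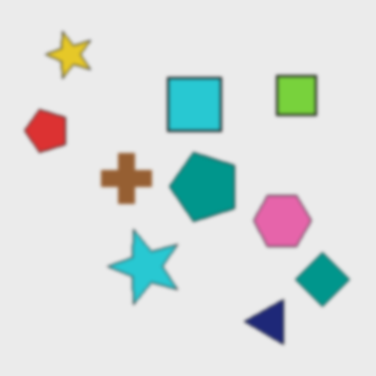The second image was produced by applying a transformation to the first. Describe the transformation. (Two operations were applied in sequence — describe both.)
It was rotated 90° counter-clockwise, then given a subtle gaussian blur.

The yellow star sits in the top-right of the first image and the top-left of the second — consistent with a whole-image 90° counter-clockwise rotation. Shape edges and outlines are uniformly softened across the whole image.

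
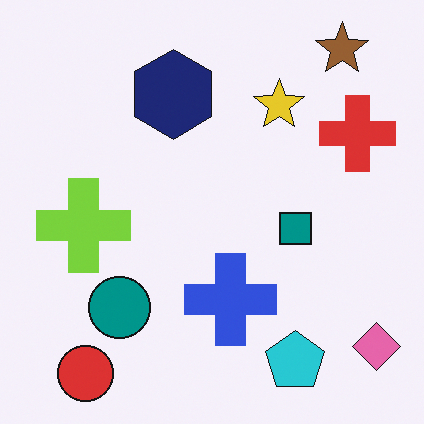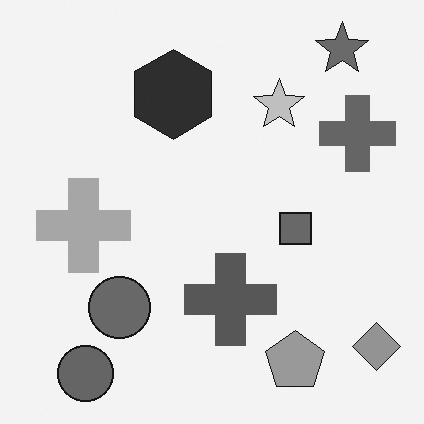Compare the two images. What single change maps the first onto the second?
The second image is the first converted to grayscale.

All color is removed — every shape is now a shade of grey.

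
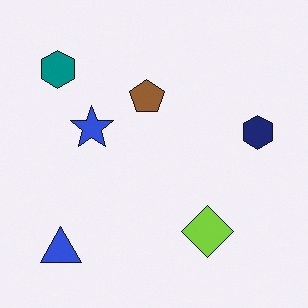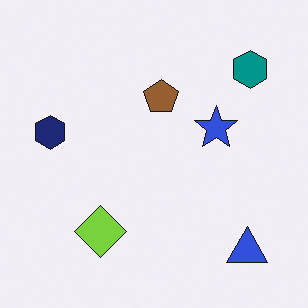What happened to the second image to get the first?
Flipped horizontally (left ↔ right).

The navy hexagon is in the left of the second image and the right of the first — shapes on opposite sides of the vertical midline have swapped in a mirror flip.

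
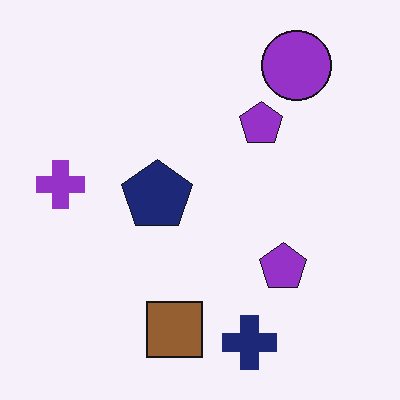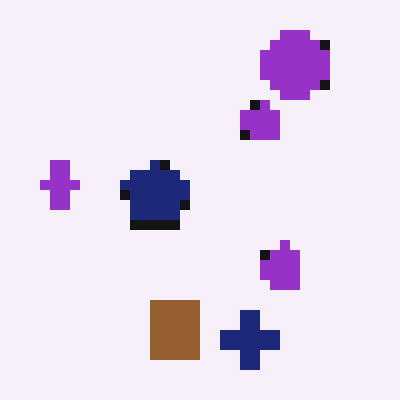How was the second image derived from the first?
The transformation is: coarsely pixelated.

Shapes are reduced to large square blocks; fine edges and outlines are lost — a downscale-then-upscale (mosaic) effect.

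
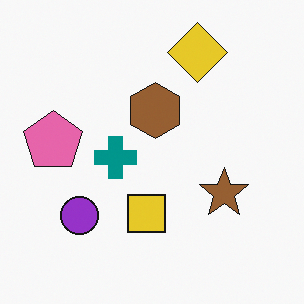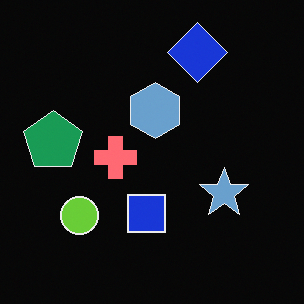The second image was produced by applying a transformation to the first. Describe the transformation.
The transformation is: color-inverted (negative).

The light background has become dark and every shape's color is its complement — a photographic negative.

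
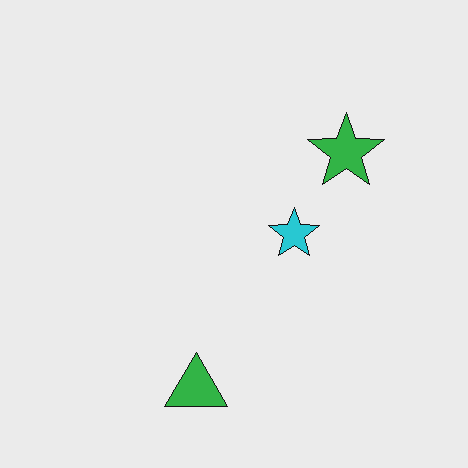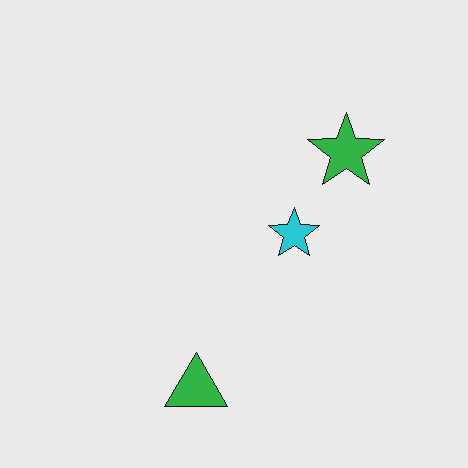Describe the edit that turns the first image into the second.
It was given moderate JPEG compression.

Blocky 8×8 compression artifacts appear around shape edges and the flat background shows ringing — characteristic JPEG degradation.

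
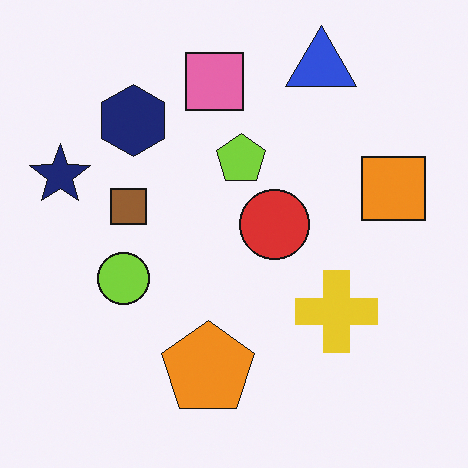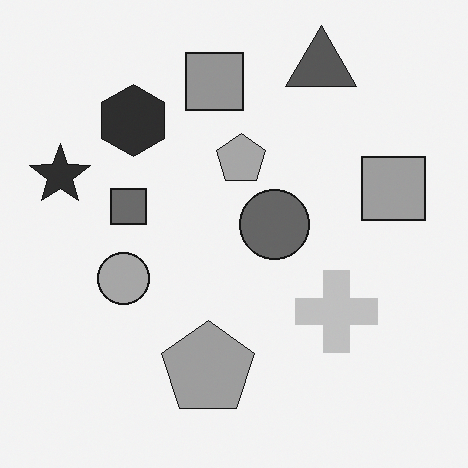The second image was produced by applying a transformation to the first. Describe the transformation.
The second image is the first converted to grayscale.

All color is removed — every shape is now a shade of grey.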